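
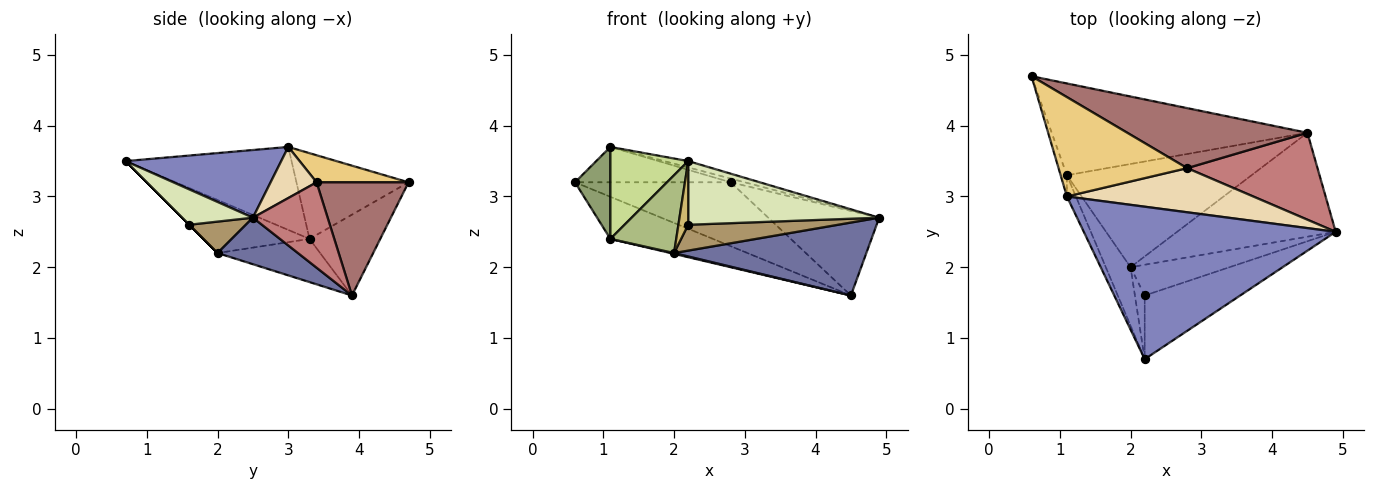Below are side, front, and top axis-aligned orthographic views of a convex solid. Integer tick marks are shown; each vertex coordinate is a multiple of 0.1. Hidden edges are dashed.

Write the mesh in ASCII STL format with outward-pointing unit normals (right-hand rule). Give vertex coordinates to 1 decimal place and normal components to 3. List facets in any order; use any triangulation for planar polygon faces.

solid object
 facet normal 0.234 -0.559 -0.796
  outer loop
   vertex 2.0 2.0 2.2
   vertex 4.5 3.9 1.6
   vertex 4.9 2.5 2.7
  endloop
 endfacet
 facet normal 0.259 0.040 0.965
  outer loop
   vertex 1.1 3.0 3.7
   vertex 2.2 0.7 3.5
   vertex 4.9 2.5 2.7
  endloop
 endfacet
 facet normal -0.276 0.401 -0.874
  outer loop
   vertex 1.1 3.3 2.4
   vertex 0.6 4.7 3.2
   vertex 4.5 3.9 1.6
  endloop
 endfacet
 facet normal -0.228 -0.008 -0.974
  outer loop
   vertex 1.1 3.3 2.4
   vertex 4.5 3.9 1.6
   vertex 2.0 2.0 2.2
  endloop
 endfacet
 facet normal -0.951 -0.300 -0.069
  outer loop
   vertex 1.1 3.3 2.4
   vertex 1.1 3.0 3.7
   vertex 0.6 4.7 3.2
  endloop
 endfacet
 facet normal -0.790 -0.490 -0.369
  outer loop
   vertex 1.1 3.3 2.4
   vertex 2.0 2.0 2.2
   vertex 2.2 0.7 3.5
  endloop
 endfacet
 facet normal -0.901 -0.422 -0.097
  outer loop
   vertex 1.1 3.3 2.4
   vertex 2.2 0.7 3.5
   vertex 1.1 3.0 3.7
  endloop
 endfacet
 facet normal 0.253 -0.684 -0.684
  outer loop
   vertex 2.2 1.6 2.6
   vertex 4.9 2.5 2.7
   vertex 2.2 0.7 3.5
  endloop
 endfacet
 facet normal 0.236 -0.626 -0.744
  outer loop
   vertex 2.2 1.6 2.6
   vertex 2.0 2.0 2.2
   vertex 4.9 2.5 2.7
  endloop
 endfacet
 facet normal 0.000 -0.707 -0.707
  outer loop
   vertex 2.2 1.6 2.6
   vertex 2.2 0.7 3.5
   vertex 2.0 2.0 2.2
  endloop
 endfacet
 facet normal 0.194 0.329 0.924
  outer loop
   vertex 2.8 3.4 3.2
   vertex 0.6 4.7 3.2
   vertex 1.1 3.0 3.7
  endloop
 endfacet
 facet normal 0.264 0.081 0.961
  outer loop
   vertex 2.8 3.4 3.2
   vertex 1.1 3.0 3.7
   vertex 4.9 2.5 2.7
  endloop
 endfacet
 facet normal 0.395 0.669 0.629
  outer loop
   vertex 2.8 3.4 3.2
   vertex 4.5 3.9 1.6
   vertex 0.6 4.7 3.2
  endloop
 endfacet
 facet normal 0.425 0.631 0.649
  outer loop
   vertex 2.8 3.4 3.2
   vertex 4.9 2.5 2.7
   vertex 4.5 3.9 1.6
  endloop
 endfacet
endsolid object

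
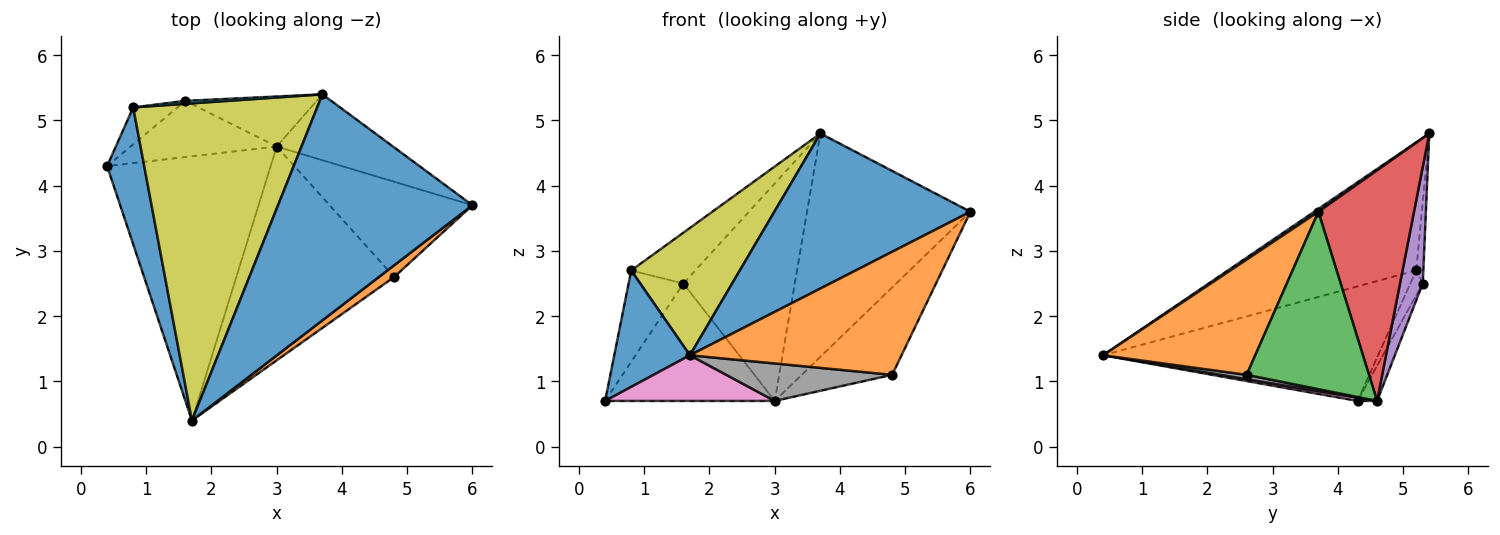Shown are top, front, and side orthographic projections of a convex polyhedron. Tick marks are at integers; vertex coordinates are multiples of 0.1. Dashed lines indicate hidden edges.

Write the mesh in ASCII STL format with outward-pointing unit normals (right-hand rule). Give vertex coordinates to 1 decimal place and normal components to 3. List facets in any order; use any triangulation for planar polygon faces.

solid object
 facet normal 0.012 -0.566 0.825
  outer loop
   vertex 3.7 5.4 4.8
   vertex 1.7 0.4 1.4
   vertex 6.0 3.7 3.6
  endloop
 endfacet
 facet normal 0.582 -0.810 0.077
  outer loop
   vertex 4.8 2.6 1.1
   vertex 6.0 3.7 3.6
   vertex 1.7 0.4 1.4
  endloop
 endfacet
 facet normal 0.675 0.499 -0.544
  outer loop
   vertex 3.0 4.6 0.7
   vertex 6.0 3.7 3.6
   vertex 4.8 2.6 1.1
  endloop
 endfacet
 facet normal 0.489 0.836 -0.247
  outer loop
   vertex 3.0 4.6 0.7
   vertex 3.7 5.4 4.8
   vertex 6.0 3.7 3.6
  endloop
 endfacet
 facet normal 0.195 0.956 -0.220
  outer loop
   vertex 3.0 4.6 0.7
   vertex 1.6 5.3 2.5
   vertex 3.7 5.4 4.8
  endloop
 endfacet
 facet normal -0.104 0.897 -0.429
  outer loop
   vertex 3.0 4.6 0.7
   vertex 0.4 4.3 0.7
   vertex 1.6 5.3 2.5
  endloop
 endfacet
 facet normal 0.020 -0.170 -0.985
  outer loop
   vertex 3.0 4.6 0.7
   vertex 1.7 0.4 1.4
   vertex 0.4 4.3 0.7
  endloop
 endfacet
 facet normal 0.027 -0.173 -0.985
  outer loop
   vertex 3.0 4.6 0.7
   vertex 4.8 2.6 1.1
   vertex 1.7 0.4 1.4
  endloop
 endfacet
 facet normal -0.543 -0.313 0.779
  outer loop
   vertex 0.8 5.2 2.7
   vertex 1.7 0.4 1.4
   vertex 3.7 5.4 4.8
  endloop
 endfacet
 facet normal -0.110 0.992 0.057
  outer loop
   vertex 0.8 5.2 2.7
   vertex 3.7 5.4 4.8
   vertex 1.6 5.3 2.5
  endloop
 endfacet
 facet normal -0.920 -0.253 0.298
  outer loop
   vertex 0.8 5.2 2.7
   vertex 0.4 4.3 0.7
   vertex 1.7 0.4 1.4
  endloop
 endfacet
 facet normal -0.205 0.907 -0.367
  outer loop
   vertex 0.8 5.2 2.7
   vertex 1.6 5.3 2.5
   vertex 0.4 4.3 0.7
  endloop
 endfacet
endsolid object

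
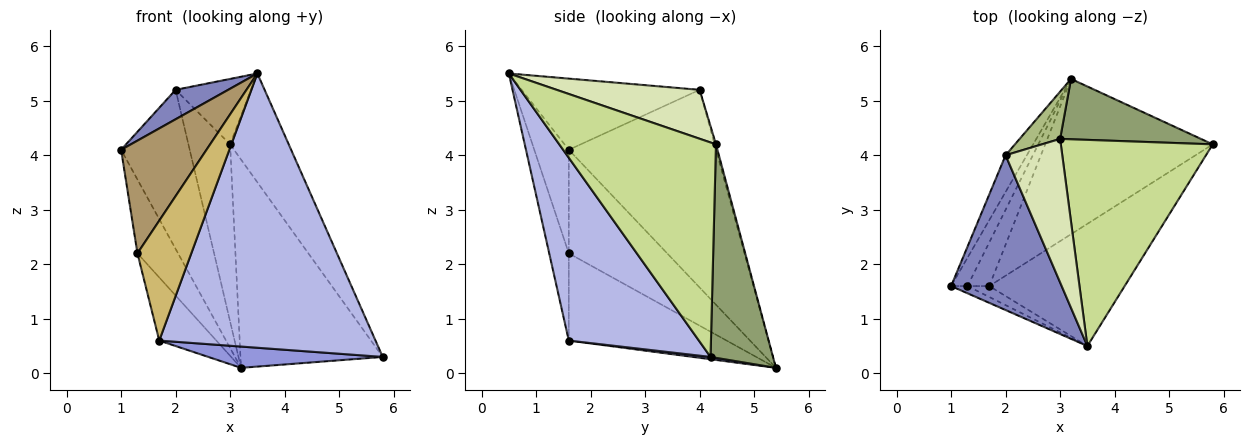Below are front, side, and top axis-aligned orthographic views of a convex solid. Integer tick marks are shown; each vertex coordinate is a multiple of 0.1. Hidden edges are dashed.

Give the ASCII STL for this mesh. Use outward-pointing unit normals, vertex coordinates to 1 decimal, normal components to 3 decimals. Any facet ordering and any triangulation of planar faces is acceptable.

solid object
 facet normal -0.902 0.420 -0.097
  outer loop
   vertex 2.0 4.0 5.2
   vertex 3.2 5.4 0.1
   vertex 1.0 1.6 4.1
  endloop
 endfacet
 facet normal -0.534 -0.158 0.830
  outer loop
   vertex 2.0 4.0 5.2
   vertex 1.0 1.6 4.1
   vertex 3.5 0.5 5.5
  endloop
 endfacet
 facet normal 0.014 -0.136 -0.991
  outer loop
   vertex 1.7 1.6 0.6
   vertex 3.2 5.4 0.1
   vertex 5.8 4.2 0.3
  endloop
 endfacet
 facet normal 0.482 -0.801 -0.357
  outer loop
   vertex 1.7 1.6 0.6
   vertex 5.8 4.2 0.3
   vertex 3.5 0.5 5.5
  endloop
 endfacet
 facet normal 0.389 0.885 0.256
  outer loop
   vertex 3.0 4.3 4.2
   vertex 5.8 4.2 0.3
   vertex 3.2 5.4 0.1
  endloop
 endfacet
 facet normal -0.032 0.966 0.258
  outer loop
   vertex 3.0 4.3 4.2
   vertex 3.2 5.4 0.1
   vertex 2.0 4.0 5.2
  endloop
 endfacet
 facet normal 0.780 0.292 0.553
  outer loop
   vertex 3.0 4.3 4.2
   vertex 3.5 0.5 5.5
   vertex 5.8 4.2 0.3
  endloop
 endfacet
 facet normal 0.618 0.326 0.716
  outer loop
   vertex 3.0 4.3 4.2
   vertex 2.0 4.0 5.2
   vertex 3.5 0.5 5.5
  endloop
 endfacet
 facet normal -0.374 -0.925 -0.059
  outer loop
   vertex 1.3 1.6 2.2
   vertex 3.5 0.5 5.5
   vertex 1.0 1.6 4.1
  endloop
 endfacet
 facet normal -0.341 -0.936 -0.085
  outer loop
   vertex 1.3 1.6 2.2
   vertex 1.7 1.6 0.6
   vertex 3.5 0.5 5.5
  endloop
 endfacet
 facet normal -0.915 0.378 -0.144
  outer loop
   vertex 1.3 1.6 2.2
   vertex 1.0 1.6 4.1
   vertex 3.2 5.4 0.1
  endloop
 endfacet
 facet normal -0.915 0.331 -0.229
  outer loop
   vertex 1.3 1.6 2.2
   vertex 3.2 5.4 0.1
   vertex 1.7 1.6 0.6
  endloop
 endfacet
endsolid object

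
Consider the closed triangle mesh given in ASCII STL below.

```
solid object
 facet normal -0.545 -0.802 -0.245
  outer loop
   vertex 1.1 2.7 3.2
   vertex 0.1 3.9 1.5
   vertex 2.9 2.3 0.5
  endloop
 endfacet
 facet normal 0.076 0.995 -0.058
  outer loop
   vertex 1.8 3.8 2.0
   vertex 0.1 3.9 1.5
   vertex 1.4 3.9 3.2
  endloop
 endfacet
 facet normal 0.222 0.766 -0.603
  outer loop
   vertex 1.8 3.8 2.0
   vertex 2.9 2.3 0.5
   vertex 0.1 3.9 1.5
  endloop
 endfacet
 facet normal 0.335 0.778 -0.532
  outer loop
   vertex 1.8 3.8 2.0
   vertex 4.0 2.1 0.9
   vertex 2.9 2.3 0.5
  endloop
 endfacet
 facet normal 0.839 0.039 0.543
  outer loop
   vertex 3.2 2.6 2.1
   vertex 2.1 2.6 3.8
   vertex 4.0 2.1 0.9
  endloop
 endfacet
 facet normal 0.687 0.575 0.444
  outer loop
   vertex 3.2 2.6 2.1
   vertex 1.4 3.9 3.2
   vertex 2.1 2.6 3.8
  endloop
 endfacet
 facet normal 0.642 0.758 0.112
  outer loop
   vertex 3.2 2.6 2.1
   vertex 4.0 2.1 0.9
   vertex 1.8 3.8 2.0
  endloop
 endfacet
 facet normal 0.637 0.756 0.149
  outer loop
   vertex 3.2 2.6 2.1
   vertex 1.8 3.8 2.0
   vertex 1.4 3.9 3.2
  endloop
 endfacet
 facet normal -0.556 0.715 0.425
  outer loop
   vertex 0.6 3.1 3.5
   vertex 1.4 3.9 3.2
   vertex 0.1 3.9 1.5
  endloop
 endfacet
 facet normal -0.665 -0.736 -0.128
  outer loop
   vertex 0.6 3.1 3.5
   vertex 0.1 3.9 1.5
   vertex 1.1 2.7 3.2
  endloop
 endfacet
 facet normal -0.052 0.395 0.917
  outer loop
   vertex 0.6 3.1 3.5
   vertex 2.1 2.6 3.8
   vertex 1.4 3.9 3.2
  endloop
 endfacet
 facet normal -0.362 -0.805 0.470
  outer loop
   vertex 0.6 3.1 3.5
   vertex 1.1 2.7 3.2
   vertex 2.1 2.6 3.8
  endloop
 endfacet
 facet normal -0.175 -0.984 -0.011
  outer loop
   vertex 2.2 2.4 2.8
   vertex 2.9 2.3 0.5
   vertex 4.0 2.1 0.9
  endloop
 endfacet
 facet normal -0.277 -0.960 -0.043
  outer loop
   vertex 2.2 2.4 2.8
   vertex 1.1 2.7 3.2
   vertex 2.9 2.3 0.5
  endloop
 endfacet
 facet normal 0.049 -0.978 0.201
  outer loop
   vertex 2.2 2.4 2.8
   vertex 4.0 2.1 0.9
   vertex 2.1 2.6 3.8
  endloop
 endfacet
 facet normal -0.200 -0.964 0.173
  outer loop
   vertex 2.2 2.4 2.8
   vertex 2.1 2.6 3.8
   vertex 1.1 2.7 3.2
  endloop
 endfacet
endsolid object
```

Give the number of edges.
24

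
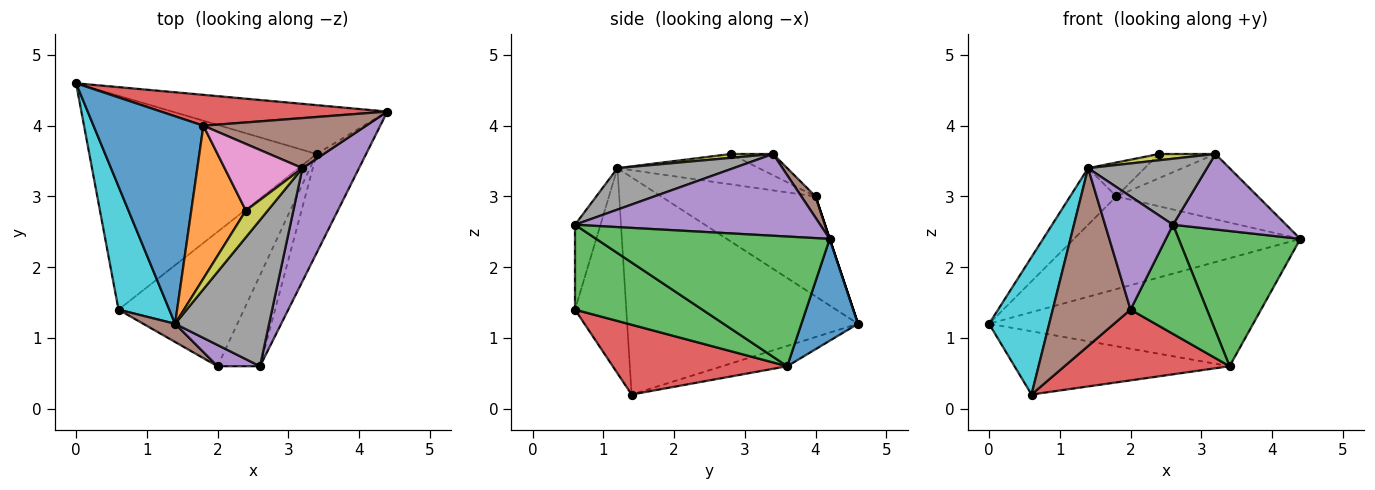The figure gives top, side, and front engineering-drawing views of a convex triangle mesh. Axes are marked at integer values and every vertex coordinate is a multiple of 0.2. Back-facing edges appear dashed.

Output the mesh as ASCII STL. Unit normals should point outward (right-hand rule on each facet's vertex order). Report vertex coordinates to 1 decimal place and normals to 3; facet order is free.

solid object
 facet normal 0.192 0.894 -0.405
  outer loop
   vertex 3.4 3.6 0.6
   vertex 0.0 4.6 1.2
   vertex 4.4 4.2 2.4
  endloop
 endfacet
 facet normal -0.086 0.283 -0.955
  outer loop
   vertex 3.4 3.6 0.6
   vertex 0.6 1.4 0.2
   vertex 0.0 4.6 1.2
  endloop
 endfacet
 facet normal 0.840 -0.438 -0.321
  outer loop
   vertex 3.4 3.6 0.6
   vertex 4.4 4.2 2.4
   vertex 2.6 0.6 2.6
  endloop
 endfacet
 facet normal 0.000 0.949 0.316
  outer loop
   vertex 1.8 4.0 3.0
   vertex 4.4 4.2 2.4
   vertex 0.0 4.6 1.2
  endloop
 endfacet
 facet normal 0.769 -0.355 0.532
  outer loop
   vertex 3.2 3.4 3.6
   vertex 2.6 0.6 2.6
   vertex 4.4 4.2 2.4
  endloop
 endfacet
 facet normal 0.079 0.791 0.607
  outer loop
   vertex 3.2 3.4 3.6
   vertex 4.4 4.2 2.4
   vertex 1.8 4.0 3.0
  endloop
 endfacet
 facet normal -0.248 0.331 0.910
  outer loop
   vertex 3.2 3.4 3.6
   vertex 1.8 4.0 3.0
   vertex 2.4 2.8 3.6
  endloop
 endfacet
 facet normal 0.373 -0.382 0.846
  outer loop
   vertex 1.4 1.2 3.4
   vertex 2.6 0.6 2.6
   vertex 3.2 3.4 3.6
  endloop
 endfacet
 facet normal 0.169 -0.226 0.959
  outer loop
   vertex 1.4 1.2 3.4
   vertex 3.2 3.4 3.6
   vertex 2.4 2.8 3.6
  endloop
 endfacet
 facet normal -0.944 -0.246 0.221
  outer loop
   vertex 1.4 1.2 3.4
   vertex 0.0 4.6 1.2
   vertex 0.6 1.4 0.2
  endloop
 endfacet
 facet normal -0.659 0.198 0.725
  outer loop
   vertex 1.4 1.2 3.4
   vertex 1.8 4.0 3.0
   vertex 0.0 4.6 1.2
  endloop
 endfacet
 facet normal -0.477 0.191 0.858
  outer loop
   vertex 1.4 1.2 3.4
   vertex 2.4 2.8 3.6
   vertex 1.8 4.0 3.0
  endloop
 endfacet
 facet normal 0.788 -0.473 -0.394
  outer loop
   vertex 2.0 0.6 1.4
   vertex 3.4 3.6 0.6
   vertex 2.6 0.6 2.6
  endloop
 endfacet
 facet normal 0.442 -0.418 -0.794
  outer loop
   vertex 2.0 0.6 1.4
   vertex 0.6 1.4 0.2
   vertex 3.4 3.6 0.6
  endloop
 endfacet
 facet normal -0.346 -0.922 0.173
  outer loop
   vertex 2.0 0.6 1.4
   vertex 2.6 0.6 2.6
   vertex 1.4 1.2 3.4
  endloop
 endfacet
 facet normal -0.548 -0.832 0.085
  outer loop
   vertex 2.0 0.6 1.4
   vertex 1.4 1.2 3.4
   vertex 0.6 1.4 0.2
  endloop
 endfacet
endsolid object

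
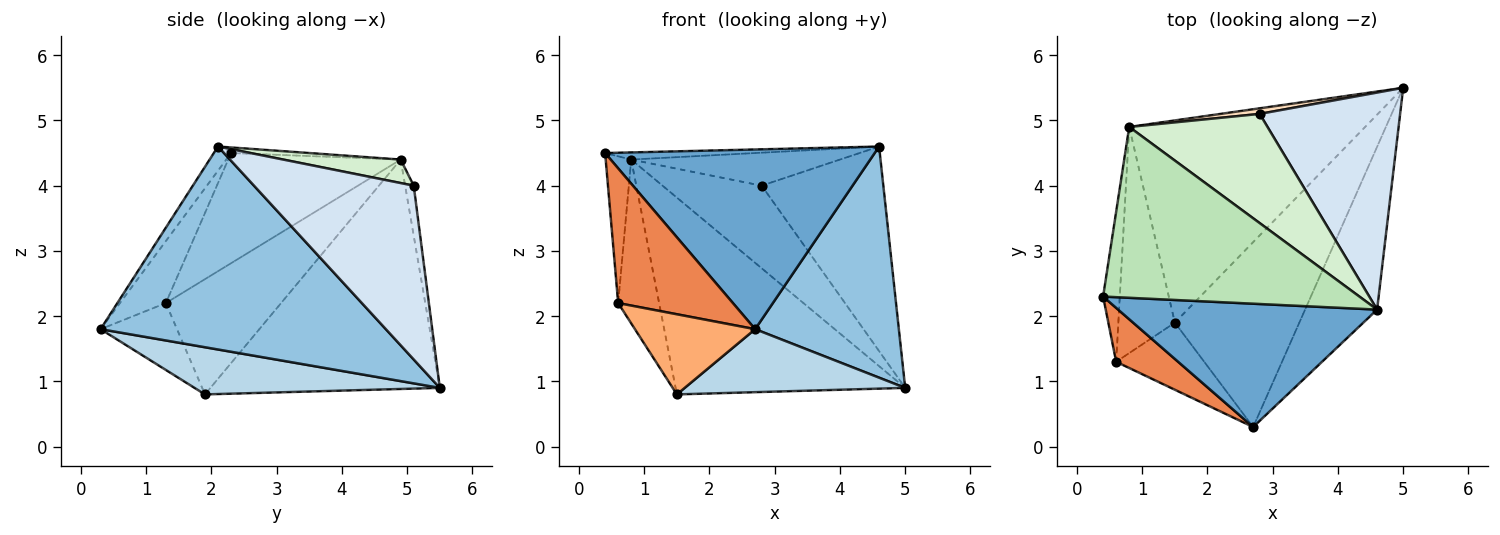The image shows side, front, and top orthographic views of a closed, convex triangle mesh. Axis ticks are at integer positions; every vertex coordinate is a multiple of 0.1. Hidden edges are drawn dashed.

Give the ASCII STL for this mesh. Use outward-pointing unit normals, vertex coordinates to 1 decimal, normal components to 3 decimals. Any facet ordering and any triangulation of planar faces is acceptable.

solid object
 facet normal -0.053 -0.823 0.565
  outer loop
   vertex 4.6 2.1 4.6
   vertex 0.4 2.3 4.5
   vertex 2.7 0.3 1.8
  endloop
 endfacet
 facet normal 0.851 -0.429 -0.302
  outer loop
   vertex 4.6 2.1 4.6
   vertex 2.7 0.3 1.8
   vertex 5.0 5.5 0.9
  endloop
 endfacet
 facet normal 0.338 -0.304 -0.891
  outer loop
   vertex 1.5 1.9 0.8
   vertex 5.0 5.5 0.9
   vertex 2.7 0.3 1.8
  endloop
 endfacet
 facet normal 0.669 0.510 0.541
  outer loop
   vertex 2.8 5.1 4.0
   vertex 4.6 2.1 4.6
   vertex 5.0 5.5 0.9
  endloop
 endfacet
 facet normal -0.348 -0.870 0.348
  outer loop
   vertex 0.6 1.3 2.2
   vertex 2.7 0.3 1.8
   vertex 0.4 2.3 4.5
  endloop
 endfacet
 facet normal -0.438 -0.689 -0.577
  outer loop
   vertex 0.6 1.3 2.2
   vertex 1.5 1.9 0.8
   vertex 2.7 0.3 1.8
  endloop
 endfacet
 facet normal -0.572 0.572 -0.588
  outer loop
   vertex 0.8 4.9 4.4
   vertex 5.0 5.5 0.9
   vertex 1.5 1.9 0.8
  endloop
 endfacet
 facet normal -0.086 0.994 0.067
  outer loop
   vertex 0.8 4.9 4.4
   vertex 2.8 5.1 4.0
   vertex 5.0 5.5 0.9
  endloop
 endfacet
 facet normal -0.978 0.145 -0.148
  outer loop
   vertex 0.8 4.9 4.4
   vertex 0.6 1.3 2.2
   vertex 0.4 2.3 4.5
  endloop
 endfacet
 facet normal -0.855 0.304 -0.420
  outer loop
   vertex 0.8 4.9 4.4
   vertex 1.5 1.9 0.8
   vertex 0.6 1.3 2.2
  endloop
 endfacet
 facet normal -0.022 0.042 0.999
  outer loop
   vertex 0.8 4.9 4.4
   vertex 0.4 2.3 4.5
   vertex 4.6 2.1 4.6
  endloop
 endfacet
 facet normal 0.160 0.285 0.945
  outer loop
   vertex 0.8 4.9 4.4
   vertex 4.6 2.1 4.6
   vertex 2.8 5.1 4.0
  endloop
 endfacet
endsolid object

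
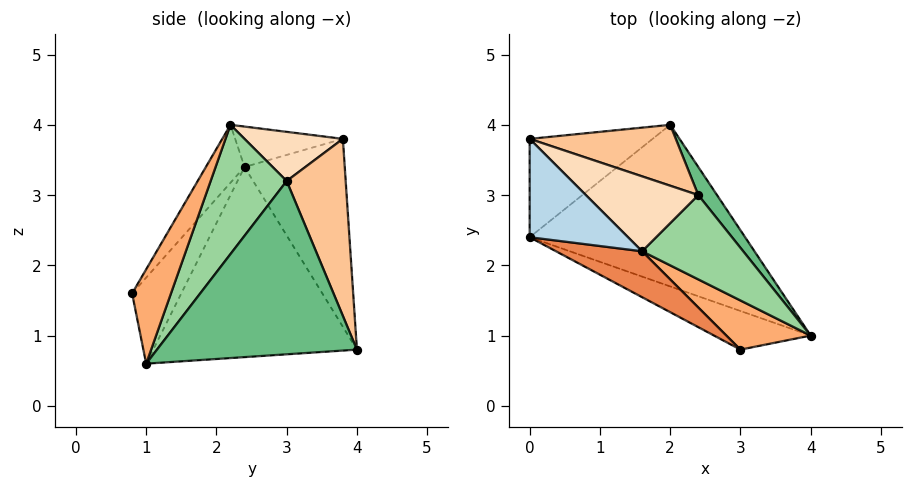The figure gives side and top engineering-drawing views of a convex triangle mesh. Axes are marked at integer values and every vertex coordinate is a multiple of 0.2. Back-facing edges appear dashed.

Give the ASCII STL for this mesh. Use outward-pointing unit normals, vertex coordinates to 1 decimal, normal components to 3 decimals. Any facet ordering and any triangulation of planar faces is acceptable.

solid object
 facet normal -0.616 -0.364 -0.698
  outer loop
   vertex 2.0 4.0 0.8
   vertex 4.0 1.0 0.6
   vertex 0.0 2.4 3.4
  endloop
 endfacet
 facet normal -0.827 0.155 -0.541
  outer loop
   vertex 0.0 3.8 3.8
   vertex 2.0 4.0 0.8
   vertex 0.0 2.4 3.4
  endloop
 endfacet
 facet normal -0.367 -0.256 0.894
  outer loop
   vertex 0.0 3.8 3.8
   vertex 0.0 2.4 3.4
   vertex 1.6 2.2 4.0
  endloop
 endfacet
 facet normal -0.616 -0.377 -0.692
  outer loop
   vertex 3.0 0.8 1.6
   vertex 0.0 2.4 3.4
   vertex 4.0 1.0 0.6
  endloop
 endfacet
 facet normal -0.252 -0.893 0.374
  outer loop
   vertex 3.0 0.8 1.6
   vertex 1.6 2.2 4.0
   vertex 0.0 2.4 3.4
  endloop
 endfacet
 facet normal 0.693 -0.369 0.619
  outer loop
   vertex 3.0 0.8 1.6
   vertex 4.0 1.0 0.6
   vertex 1.6 2.2 4.0
  endloop
 endfacet
 facet normal 0.369 0.878 0.304
  outer loop
   vertex 2.4 3.0 3.2
   vertex 2.0 4.0 0.8
   vertex 0.0 3.8 3.8
  endloop
 endfacet
 facet normal 0.356 0.458 0.814
  outer loop
   vertex 2.4 3.0 3.2
   vertex 0.0 3.8 3.8
   vertex 1.6 2.2 4.0
  endloop
 endfacet
 facet normal 0.831 0.548 0.090
  outer loop
   vertex 2.4 3.0 3.2
   vertex 4.0 1.0 0.6
   vertex 2.0 4.0 0.8
  endloop
 endfacet
 facet normal 0.776 -0.169 0.607
  outer loop
   vertex 2.4 3.0 3.2
   vertex 1.6 2.2 4.0
   vertex 4.0 1.0 0.6
  endloop
 endfacet
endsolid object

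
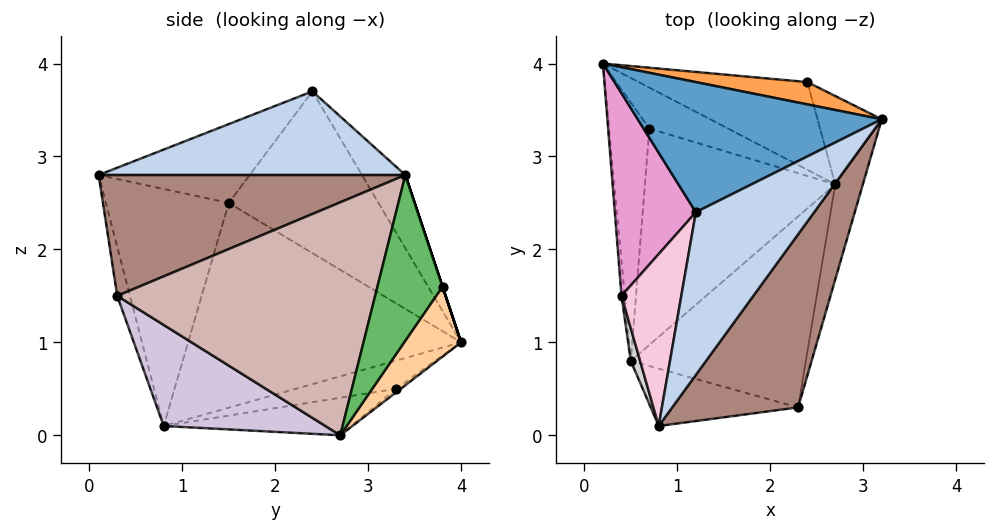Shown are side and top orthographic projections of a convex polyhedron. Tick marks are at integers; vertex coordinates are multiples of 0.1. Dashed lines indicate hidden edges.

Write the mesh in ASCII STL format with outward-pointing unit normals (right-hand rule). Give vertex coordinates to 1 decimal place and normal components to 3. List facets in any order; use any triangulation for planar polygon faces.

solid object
 facet normal -0.164 0.821 0.547
  outer loop
   vertex 1.2 2.4 3.7
   vertex 3.2 3.4 2.8
   vertex 0.2 4.0 1.0
  endloop
 endfacet
 facet normal 0.532 -0.387 0.753
  outer loop
   vertex 1.2 2.4 3.7
   vertex 0.8 0.1 2.8
   vertex 3.2 3.4 2.8
  endloop
 endfacet
 facet normal 0.000 0.949 0.316
  outer loop
   vertex 2.4 3.8 1.6
   vertex 0.2 4.0 1.0
   vertex 3.2 3.4 2.8
  endloop
 endfacet
 facet normal 0.218 0.823 -0.525
  outer loop
   vertex 2.4 3.8 1.6
   vertex 2.7 2.7 0.0
   vertex 0.2 4.0 1.0
  endloop
 endfacet
 facet normal 0.735 0.615 -0.285
  outer loop
   vertex 2.4 3.8 1.6
   vertex 3.2 3.4 2.8
   vertex 2.7 2.7 0.0
  endloop
 endfacet
 facet normal -0.038 0.563 -0.826
  outer loop
   vertex 0.7 3.3 0.5
   vertex 0.2 4.0 1.0
   vertex 2.7 2.7 0.0
  endloop
 endfacet
 facet normal -0.564 0.174 -0.808
  outer loop
   vertex 0.7 3.3 0.5
   vertex 0.5 0.8 0.1
   vertex 0.2 4.0 1.0
  endloop
 endfacet
 facet normal -0.191 0.170 -0.967
  outer loop
   vertex 0.7 3.3 0.5
   vertex 2.7 2.7 0.0
   vertex 0.5 0.8 0.1
  endloop
 endfacet
 facet normal -0.081 -0.967 -0.242
  outer loop
   vertex 2.3 0.3 1.5
   vertex 0.8 0.1 2.8
   vertex 0.5 0.8 0.1
  endloop
 endfacet
 facet normal 0.424 -0.530 -0.734
  outer loop
   vertex 2.3 0.3 1.5
   vertex 0.5 0.8 0.1
   vertex 2.7 2.7 0.0
  endloop
 endfacet
 facet normal 0.618 -0.450 0.644
  outer loop
   vertex 2.3 0.3 1.5
   vertex 3.2 3.4 2.8
   vertex 0.8 0.1 2.8
  endloop
 endfacet
 facet normal 0.966 -0.232 -0.114
  outer loop
   vertex 2.3 0.3 1.5
   vertex 2.7 2.7 0.0
   vertex 3.2 3.4 2.8
  endloop
 endfacet
 facet normal -0.877 0.194 0.440
  outer loop
   vertex 0.4 1.5 2.5
   vertex 1.2 2.4 3.7
   vertex 0.2 4.0 1.0
  endloop
 endfacet
 facet normal -0.793 -0.098 0.602
  outer loop
   vertex 0.4 1.5 2.5
   vertex 0.8 0.1 2.8
   vertex 1.2 2.4 3.7
  endloop
 endfacet
 facet normal -0.996 -0.089 -0.016
  outer loop
   vertex 0.4 1.5 2.5
   vertex 0.2 4.0 1.0
   vertex 0.5 0.8 0.1
  endloop
 endfacet
 facet normal -0.963 -0.267 0.038
  outer loop
   vertex 0.4 1.5 2.5
   vertex 0.5 0.8 0.1
   vertex 0.8 0.1 2.8
  endloop
 endfacet
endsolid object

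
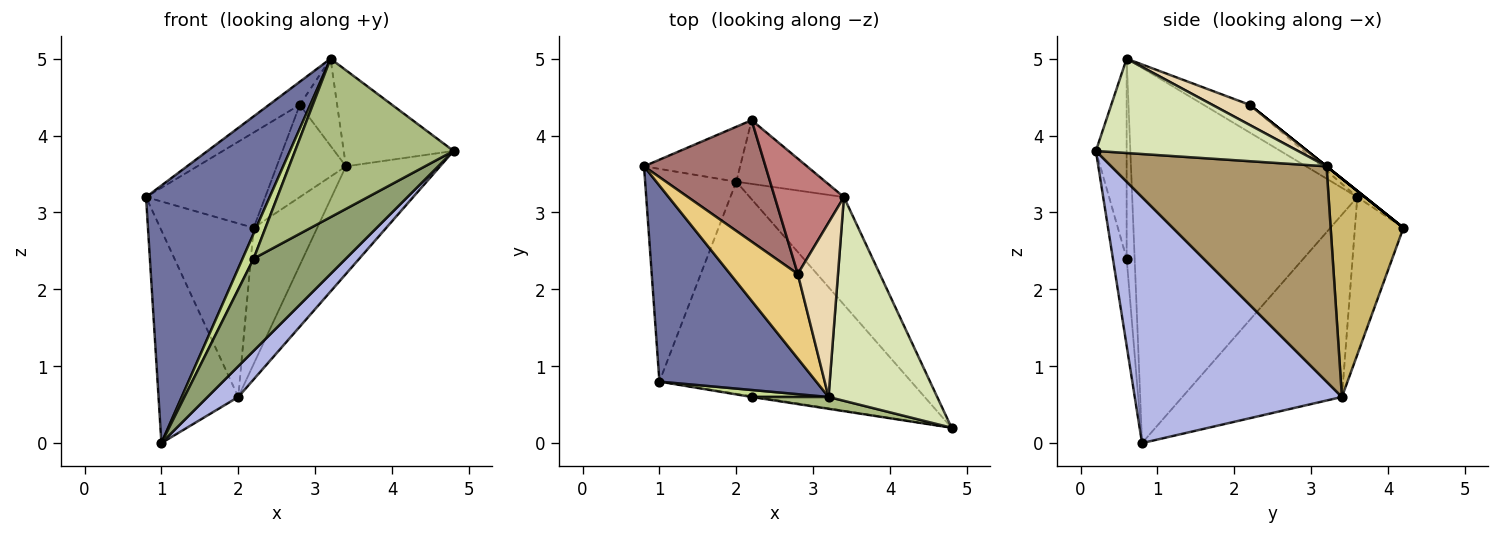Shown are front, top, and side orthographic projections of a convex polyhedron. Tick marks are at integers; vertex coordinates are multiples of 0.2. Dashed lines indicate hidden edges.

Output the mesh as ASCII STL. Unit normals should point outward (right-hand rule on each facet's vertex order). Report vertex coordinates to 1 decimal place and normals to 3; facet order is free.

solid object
 facet normal -0.823 -0.452 0.344
  outer loop
   vertex 3.2 0.6 5.0
   vertex 0.8 3.6 3.2
   vertex 1.0 0.8 0.0
  endloop
 endfacet
 facet normal -0.816 0.408 -0.408
  outer loop
   vertex 2.0 3.4 0.6
   vertex 1.0 0.8 0.0
   vertex 0.8 3.6 3.2
  endloop
 endfacet
 facet normal -0.443 0.855 -0.270
  outer loop
   vertex 2.0 3.4 0.6
   vertex 0.8 3.6 3.2
   vertex 2.2 4.2 2.8
  endloop
 endfacet
 facet normal 0.695 -0.103 -0.711
  outer loop
   vertex 2.0 3.4 0.6
   vertex 4.8 0.2 3.8
   vertex 1.0 0.8 0.0
  endloop
 endfacet
 facet normal -0.147 -0.989 -0.009
  outer loop
   vertex 2.2 0.6 2.4
   vertex 1.0 0.8 0.0
   vertex 4.8 0.2 3.8
  endloop
 endfacet
 facet normal -0.190 -0.979 0.073
  outer loop
   vertex 2.2 0.6 2.4
   vertex 4.8 0.2 3.8
   vertex 3.2 0.6 5.0
  endloop
 endfacet
 facet normal -0.571 -0.791 0.220
  outer loop
   vertex 2.2 0.6 2.4
   vertex 3.2 0.6 5.0
   vertex 1.0 0.8 0.0
  endloop
 endfacet
 facet normal 0.617 0.336 0.711
  outer loop
   vertex 3.4 3.2 3.6
   vertex 3.2 0.6 5.0
   vertex 4.8 0.2 3.8
  endloop
 endfacet
 facet normal 0.850 0.372 -0.372
  outer loop
   vertex 3.4 3.2 3.6
   vertex 4.8 0.2 3.8
   vertex 2.0 3.4 0.6
  endloop
 endfacet
 facet normal 0.720 0.629 -0.294
  outer loop
   vertex 3.4 3.2 3.6
   vertex 2.0 3.4 0.6
   vertex 2.2 4.2 2.8
  endloop
 endfacet
 facet normal -0.367 0.245 0.897
  outer loop
   vertex 2.8 2.2 4.4
   vertex 0.8 3.6 3.2
   vertex 3.2 0.6 5.0
  endloop
 endfacet
 facet normal 0.408 0.408 0.816
  outer loop
   vertex 2.8 2.2 4.4
   vertex 3.2 0.6 5.0
   vertex 3.4 3.2 3.6
  endloop
 endfacet
 facet normal -0.040 0.617 0.786
  outer loop
   vertex 2.8 2.2 4.4
   vertex 2.2 4.2 2.8
   vertex 0.8 3.6 3.2
  endloop
 endfacet
 facet normal 0.000 0.625 0.781
  outer loop
   vertex 2.8 2.2 4.4
   vertex 3.4 3.2 3.6
   vertex 2.2 4.2 2.8
  endloop
 endfacet
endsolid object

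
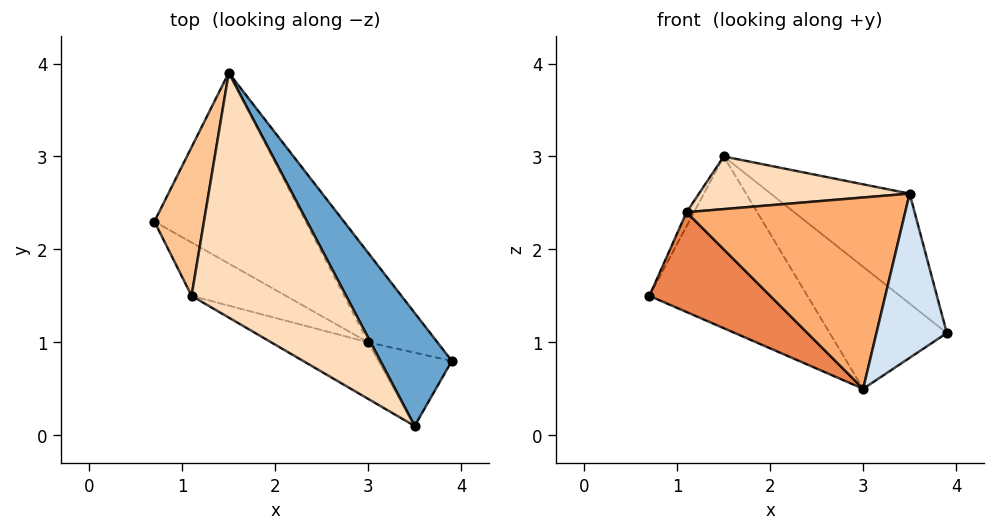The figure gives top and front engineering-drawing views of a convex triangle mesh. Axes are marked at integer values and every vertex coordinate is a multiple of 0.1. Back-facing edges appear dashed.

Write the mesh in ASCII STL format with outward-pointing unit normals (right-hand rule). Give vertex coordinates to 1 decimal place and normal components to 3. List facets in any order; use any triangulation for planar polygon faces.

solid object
 facet normal 0.826 0.393 0.404
  outer loop
   vertex 3.5 0.1 2.6
   vertex 3.9 0.8 1.1
   vertex 1.5 3.9 3.0
  endloop
 endfacet
 facet normal 0.055 0.668 -0.742
  outer loop
   vertex 3.0 1.0 0.5
   vertex 0.7 2.3 1.5
   vertex 1.5 3.9 3.0
  endloop
 endfacet
 facet normal 0.497 0.700 -0.513
  outer loop
   vertex 3.0 1.0 0.5
   vertex 1.5 3.9 3.0
   vertex 3.9 0.8 1.1
  endloop
 endfacet
 facet normal 0.069 -0.911 -0.407
  outer loop
   vertex 3.0 1.0 0.5
   vertex 3.9 0.8 1.1
   vertex 3.5 0.1 2.6
  endloop
 endfacet
 facet normal -0.575 -0.721 -0.386
  outer loop
   vertex 1.1 1.5 2.4
   vertex 0.7 2.3 1.5
   vertex 3.0 1.0 0.5
  endloop
 endfacet
 facet normal -0.472 -0.845 -0.250
  outer loop
   vertex 1.1 1.5 2.4
   vertex 3.0 1.0 0.5
   vertex 3.5 0.1 2.6
  endloop
 endfacet
 facet normal -0.899 0.041 0.436
  outer loop
   vertex 1.1 1.5 2.4
   vertex 1.5 3.9 3.0
   vertex 0.7 2.3 1.5
  endloop
 endfacet
 facet normal -0.200 -0.206 0.958
  outer loop
   vertex 1.1 1.5 2.4
   vertex 3.5 0.1 2.6
   vertex 1.5 3.9 3.0
  endloop
 endfacet
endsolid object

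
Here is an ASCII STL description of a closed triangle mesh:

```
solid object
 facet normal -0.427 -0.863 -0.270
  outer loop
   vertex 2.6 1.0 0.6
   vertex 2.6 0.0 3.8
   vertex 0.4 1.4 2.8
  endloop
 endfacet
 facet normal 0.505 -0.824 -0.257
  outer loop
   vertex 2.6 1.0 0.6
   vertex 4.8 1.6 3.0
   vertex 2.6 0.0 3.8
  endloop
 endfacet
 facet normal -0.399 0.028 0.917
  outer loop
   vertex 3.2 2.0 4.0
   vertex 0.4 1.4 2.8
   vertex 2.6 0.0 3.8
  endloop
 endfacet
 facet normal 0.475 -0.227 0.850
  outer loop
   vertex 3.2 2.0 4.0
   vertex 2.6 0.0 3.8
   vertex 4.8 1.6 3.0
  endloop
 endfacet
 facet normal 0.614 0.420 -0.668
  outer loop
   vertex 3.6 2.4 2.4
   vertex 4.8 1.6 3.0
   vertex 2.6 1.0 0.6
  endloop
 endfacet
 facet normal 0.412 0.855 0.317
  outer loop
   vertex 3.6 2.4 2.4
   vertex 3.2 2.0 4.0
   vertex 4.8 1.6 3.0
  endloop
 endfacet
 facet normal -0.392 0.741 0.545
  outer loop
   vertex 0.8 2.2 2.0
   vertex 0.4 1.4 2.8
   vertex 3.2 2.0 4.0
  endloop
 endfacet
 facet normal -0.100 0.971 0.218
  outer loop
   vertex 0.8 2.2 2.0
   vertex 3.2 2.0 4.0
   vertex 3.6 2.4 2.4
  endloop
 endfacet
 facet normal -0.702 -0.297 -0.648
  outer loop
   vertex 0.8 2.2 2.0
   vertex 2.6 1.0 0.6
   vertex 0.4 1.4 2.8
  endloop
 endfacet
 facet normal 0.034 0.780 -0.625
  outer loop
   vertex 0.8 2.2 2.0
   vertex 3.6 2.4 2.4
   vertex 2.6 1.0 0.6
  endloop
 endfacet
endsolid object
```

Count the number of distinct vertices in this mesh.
7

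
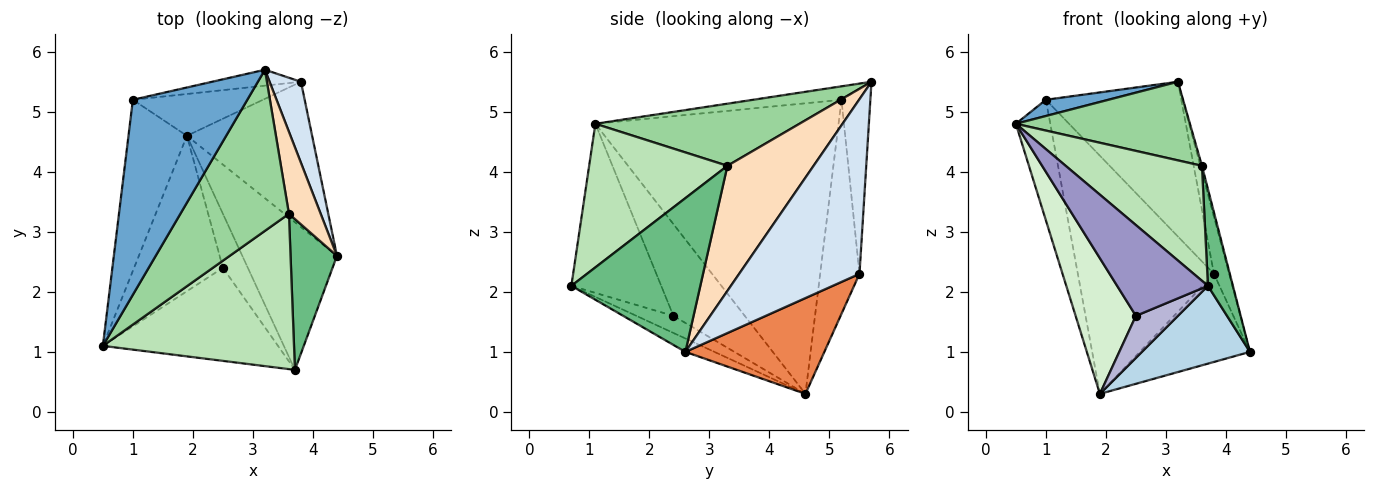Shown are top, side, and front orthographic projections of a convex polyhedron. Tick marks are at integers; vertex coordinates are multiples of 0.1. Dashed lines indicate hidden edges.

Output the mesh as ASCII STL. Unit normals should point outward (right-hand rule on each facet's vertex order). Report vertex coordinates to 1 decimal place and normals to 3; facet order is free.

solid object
 facet normal -0.116 -0.082 0.990
  outer loop
   vertex 1.0 5.2 5.2
   vertex 0.5 1.1 4.8
   vertex 3.2 5.7 5.5
  endloop
 endfacet
 facet normal -0.971 0.137 -0.195
  outer loop
   vertex 1.0 5.2 5.2
   vertex 1.9 4.6 0.3
   vertex 0.5 1.1 4.8
  endloop
 endfacet
 facet normal -0.124 -0.462 -0.878
  outer loop
   vertex 3.7 0.7 2.1
   vertex 1.9 4.6 0.3
   vertex 4.4 2.6 1.0
  endloop
 endfacet
 facet normal 0.977 0.123 0.175
  outer loop
   vertex 3.8 5.5 2.3
   vertex 3.2 5.7 5.5
   vertex 4.4 2.6 1.0
  endloop
 endfacet
 facet normal 0.548 0.434 -0.715
  outer loop
   vertex 3.8 5.5 2.3
   vertex 4.4 2.6 1.0
   vertex 1.9 4.6 0.3
  endloop
 endfacet
 facet normal -0.208 0.973 -0.100
  outer loop
   vertex 3.8 5.5 2.3
   vertex 1.0 5.2 5.2
   vertex 3.2 5.7 5.5
  endloop
 endfacet
 facet normal -0.274 0.947 -0.166
  outer loop
   vertex 3.8 5.5 2.3
   vertex 1.9 4.6 0.3
   vertex 1.0 5.2 5.2
  endloop
 endfacet
 facet normal 0.969 0.018 0.246
  outer loop
   vertex 3.6 3.3 4.1
   vertex 4.4 2.6 1.0
   vertex 3.2 5.7 5.5
  endloop
 endfacet
 facet normal 0.941 -0.182 0.284
  outer loop
   vertex 3.6 3.3 4.1
   vertex 3.7 0.7 2.1
   vertex 4.4 2.6 1.0
  endloop
 endfacet
 facet normal 0.457 -0.390 0.799
  outer loop
   vertex 3.6 3.3 4.1
   vertex 3.2 5.7 5.5
   vertex 0.5 1.1 4.8
  endloop
 endfacet
 facet normal 0.517 -0.509 0.688
  outer loop
   vertex 3.6 3.3 4.1
   vertex 0.5 1.1 4.8
   vertex 3.7 0.7 2.1
  endloop
 endfacet
 facet normal -0.614 -0.519 -0.595
  outer loop
   vertex 2.5 2.4 1.6
   vertex 0.5 1.1 4.8
   vertex 1.9 4.6 0.3
  endloop
 endfacet
 facet normal -0.569 -0.575 -0.589
  outer loop
   vertex 2.5 2.4 1.6
   vertex 3.7 0.7 2.1
   vertex 0.5 1.1 4.8
  endloop
 endfacet
 facet normal -0.476 -0.540 -0.694
  outer loop
   vertex 2.5 2.4 1.6
   vertex 1.9 4.6 0.3
   vertex 3.7 0.7 2.1
  endloop
 endfacet
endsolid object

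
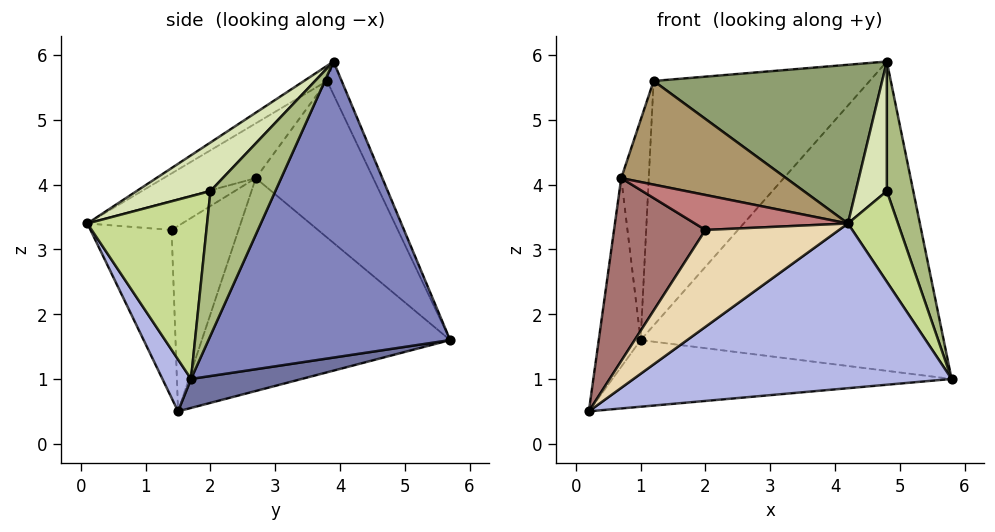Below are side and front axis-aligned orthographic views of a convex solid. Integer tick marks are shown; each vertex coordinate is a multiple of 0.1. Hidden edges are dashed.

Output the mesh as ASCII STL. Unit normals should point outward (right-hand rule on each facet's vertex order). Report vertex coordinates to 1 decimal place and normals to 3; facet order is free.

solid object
 facet normal 0.078 0.239 -0.968
  outer loop
   vertex 1.0 5.7 1.6
   vertex 5.8 1.7 1.0
   vertex 0.2 1.5 0.5
  endloop
 endfacet
 facet normal 0.608 0.763 -0.218
  outer loop
   vertex 4.8 3.9 5.9
   vertex 5.8 1.7 1.0
   vertex 1.0 5.7 1.6
  endloop
 endfacet
 facet normal -0.061 0.900 0.431
  outer loop
   vertex 1.2 3.8 5.6
   vertex 4.8 3.9 5.9
   vertex 1.0 5.7 1.6
  endloop
 endfacet
 facet normal 0.077 -0.852 -0.517
  outer loop
   vertex 4.2 0.1 3.4
   vertex 0.2 1.5 0.5
   vertex 5.8 1.7 1.0
  endloop
 endfacet
 facet normal -0.055 -0.543 0.838
  outer loop
   vertex 4.2 0.1 3.4
   vertex 4.8 3.9 5.9
   vertex 1.2 3.8 5.6
  endloop
 endfacet
 facet normal 0.872 -0.355 0.337
  outer loop
   vertex 4.8 2.0 3.9
   vertex 5.8 1.7 1.0
   vertex 4.8 3.9 5.9
  endloop
 endfacet
 facet normal 0.869 -0.363 0.337
  outer loop
   vertex 4.8 2.0 3.9
   vertex 4.2 0.1 3.4
   vertex 5.8 1.7 1.0
  endloop
 endfacet
 facet normal 0.865 -0.364 0.346
  outer loop
   vertex 4.8 2.0 3.9
   vertex 4.8 3.9 5.9
   vertex 4.2 0.1 3.4
  endloop
 endfacet
 facet normal -0.380 -0.681 0.626
  outer loop
   vertex 0.7 2.7 4.1
   vertex 4.2 0.1 3.4
   vertex 1.2 3.8 5.6
  endloop
 endfacet
 facet normal -0.983 0.166 0.081
  outer loop
   vertex 0.7 2.7 4.1
   vertex 1.0 5.7 1.6
   vertex 0.2 1.5 0.5
  endloop
 endfacet
 facet normal -0.962 0.226 0.155
  outer loop
   vertex 0.7 2.7 4.1
   vertex 1.2 3.8 5.6
   vertex 1.0 5.7 1.6
  endloop
 endfacet
 facet normal -0.497 -0.818 0.290
  outer loop
   vertex 2.0 1.4 3.3
   vertex 0.2 1.5 0.5
   vertex 4.2 0.1 3.4
  endloop
 endfacet
 facet normal -0.557 -0.761 0.331
  outer loop
   vertex 2.0 1.4 3.3
   vertex 0.7 2.7 4.1
   vertex 0.2 1.5 0.5
  endloop
 endfacet
 facet normal -0.466 -0.752 0.466
  outer loop
   vertex 2.0 1.4 3.3
   vertex 4.2 0.1 3.4
   vertex 0.7 2.7 4.1
  endloop
 endfacet
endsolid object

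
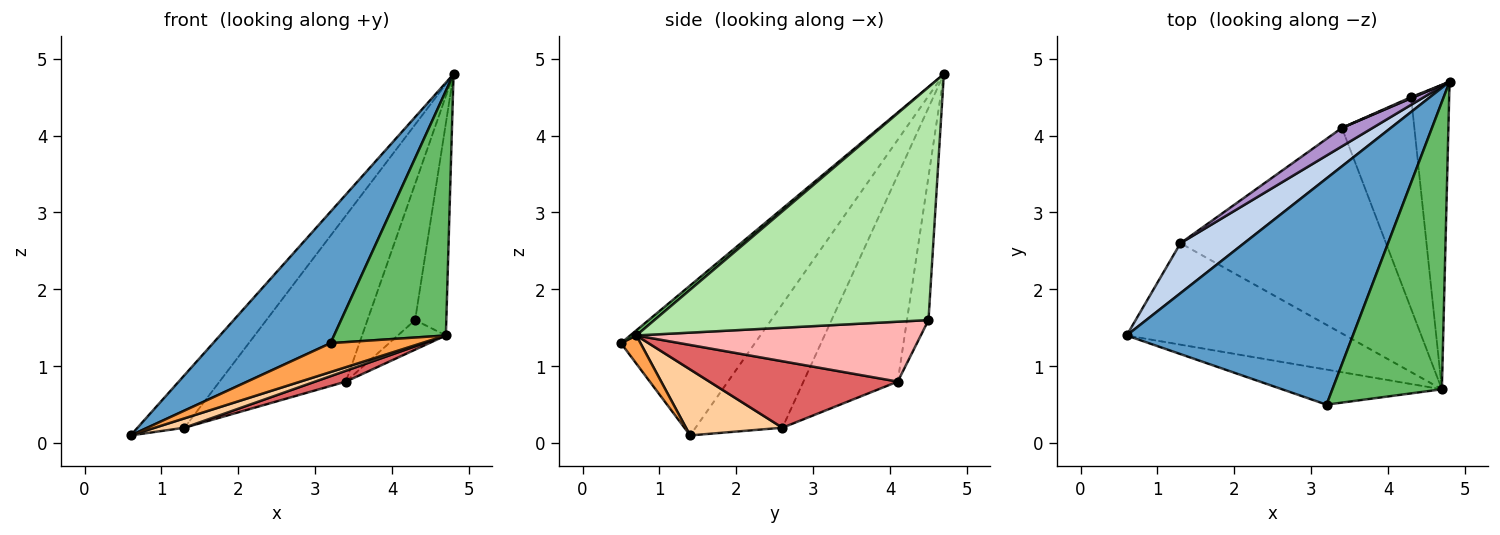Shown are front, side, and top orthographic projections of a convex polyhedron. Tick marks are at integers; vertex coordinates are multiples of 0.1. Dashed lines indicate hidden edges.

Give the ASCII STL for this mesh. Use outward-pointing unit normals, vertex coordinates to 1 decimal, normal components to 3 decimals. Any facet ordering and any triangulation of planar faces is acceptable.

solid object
 facet normal -0.497 -0.436 0.750
  outer loop
   vertex 3.2 0.5 1.3
   vertex 4.8 4.7 4.8
   vertex 0.6 1.4 0.1
  endloop
 endfacet
 facet normal -0.802 0.433 0.412
  outer loop
   vertex 1.3 2.6 0.2
   vertex 0.6 1.4 0.1
   vertex 4.8 4.7 4.8
  endloop
 endfacet
 facet normal 0.135 -0.630 -0.765
  outer loop
   vertex 4.7 0.7 1.4
   vertex 3.2 0.5 1.3
   vertex 0.6 1.4 0.1
  endloop
 endfacet
 facet normal 0.287 -0.088 -0.954
  outer loop
   vertex 4.7 0.7 1.4
   vertex 0.6 1.4 0.1
   vertex 1.3 2.6 0.2
  endloop
 endfacet
 facet normal 0.036 -0.648 0.761
  outer loop
   vertex 4.7 0.7 1.4
   vertex 4.8 4.7 4.8
   vertex 3.2 0.5 1.3
  endloop
 endfacet
 facet normal 0.981 0.112 -0.160
  outer loop
   vertex 4.7 0.7 1.4
   vertex 4.3 4.5 1.6
   vertex 4.8 4.7 4.8
  endloop
 endfacet
 facet normal 0.307 -0.050 -0.950
  outer loop
   vertex 3.4 4.1 0.8
   vertex 4.7 0.7 1.4
   vertex 1.3 2.6 0.2
  endloop
 endfacet
 facet normal 0.634 0.107 -0.766
  outer loop
   vertex 3.4 4.1 0.8
   vertex 4.3 4.5 1.6
   vertex 4.7 0.7 1.4
  endloop
 endfacet
 facet normal -0.596 0.798 0.089
  outer loop
   vertex 3.4 4.1 0.8
   vertex 1.3 2.6 0.2
   vertex 4.8 4.7 4.8
  endloop
 endfacet
 facet normal -0.412 0.911 0.007
  outer loop
   vertex 3.4 4.1 0.8
   vertex 4.8 4.7 4.8
   vertex 4.3 4.5 1.6
  endloop
 endfacet
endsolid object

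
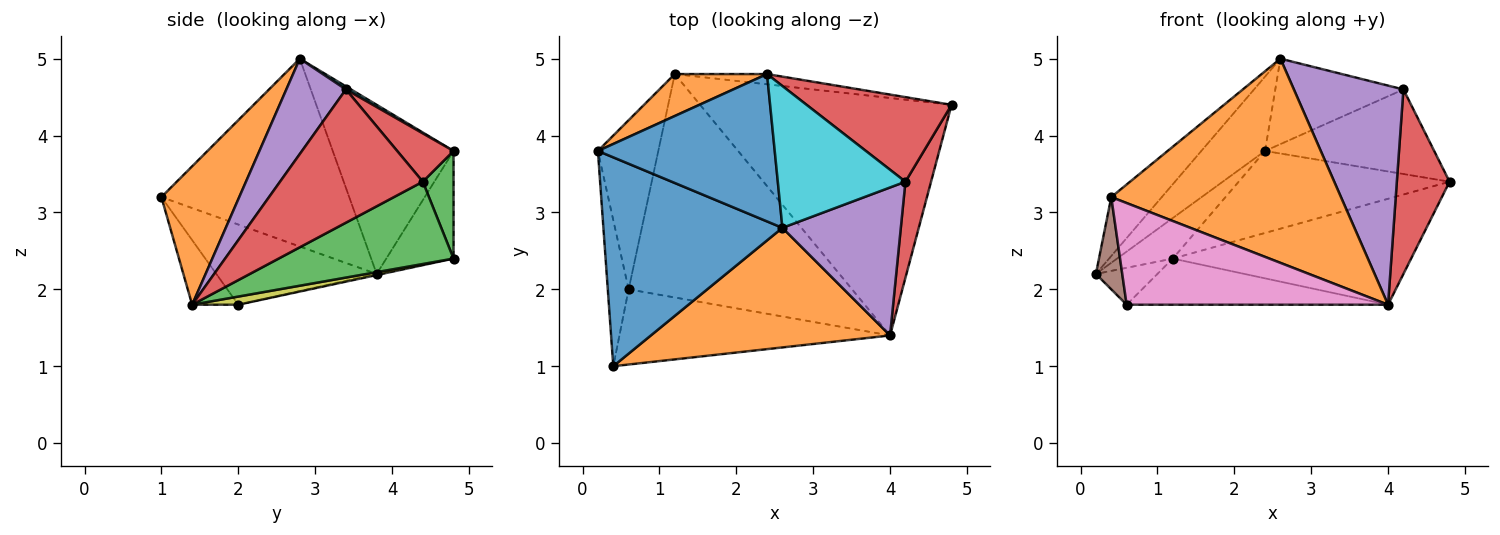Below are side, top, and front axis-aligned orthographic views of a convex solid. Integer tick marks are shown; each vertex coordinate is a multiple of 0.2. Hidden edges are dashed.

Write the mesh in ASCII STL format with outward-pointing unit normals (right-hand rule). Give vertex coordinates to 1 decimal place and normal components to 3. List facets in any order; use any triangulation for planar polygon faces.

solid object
 facet normal -0.710 0.191 0.677
  outer loop
   vertex 0.4 1.0 3.2
   vertex 2.6 2.8 5.0
   vertex 0.2 3.8 2.2
  endloop
 endfacet
 facet normal 0.281 -0.828 0.485
  outer loop
   vertex 0.4 1.0 3.2
   vertex 4.0 1.4 1.8
   vertex 2.6 2.8 5.0
  endloop
 endfacet
 facet normal 0.286 0.390 -0.875
  outer loop
   vertex 1.2 4.8 2.4
   vertex 4.8 4.4 3.4
   vertex 4.0 1.4 1.8
  endloop
 endfacet
 facet normal 0.923 -0.341 0.178
  outer loop
   vertex 4.2 3.4 4.6
   vertex 4.0 1.4 1.8
   vertex 4.8 4.4 3.4
  endloop
 endfacet
 facet normal 0.411 -0.755 0.510
  outer loop
   vertex 4.2 3.4 4.6
   vertex 2.6 2.8 5.0
   vertex 4.0 1.4 1.8
  endloop
 endfacet
 facet normal -0.956 -0.157 -0.249
  outer loop
   vertex 0.6 2.0 1.8
   vertex 0.4 1.0 3.2
   vertex 0.2 3.8 2.2
  endloop
 endfacet
 facet normal -0.140 -0.796 -0.589
  outer loop
   vertex 0.6 2.0 1.8
   vertex 4.0 1.4 1.8
   vertex 0.4 1.0 3.2
  endloop
 endfacet
 facet normal -0.018 0.213 -0.977
  outer loop
   vertex 0.6 2.0 1.8
   vertex 0.2 3.8 2.2
   vertex 1.2 4.8 2.4
  endloop
 endfacet
 facet normal 0.036 0.202 -0.979
  outer loop
   vertex 0.6 2.0 1.8
   vertex 1.2 4.8 2.4
   vertex 4.0 1.4 1.8
  endloop
 endfacet
 facet normal 0.021 0.516 0.856
  outer loop
   vertex 2.4 4.8 3.8
   vertex 2.6 2.8 5.0
   vertex 4.2 3.4 4.6
  endloop
 endfacet
 facet normal -0.649 0.342 0.679
  outer loop
   vertex 2.4 4.8 3.8
   vertex 0.2 3.8 2.2
   vertex 2.6 2.8 5.0
  endloop
 endfacet
 facet normal -0.643 0.532 0.551
  outer loop
   vertex 2.4 4.8 3.8
   vertex 1.2 4.8 2.4
   vertex 0.2 3.8 2.2
  endloop
 endfacet
 facet normal 0.143 0.982 -0.123
  outer loop
   vertex 2.4 4.8 3.8
   vertex 4.8 4.4 3.4
   vertex 1.2 4.8 2.4
  endloop
 endfacet
 facet normal 0.229 0.688 0.688
  outer loop
   vertex 2.4 4.8 3.8
   vertex 4.2 3.4 4.6
   vertex 4.8 4.4 3.4
  endloop
 endfacet
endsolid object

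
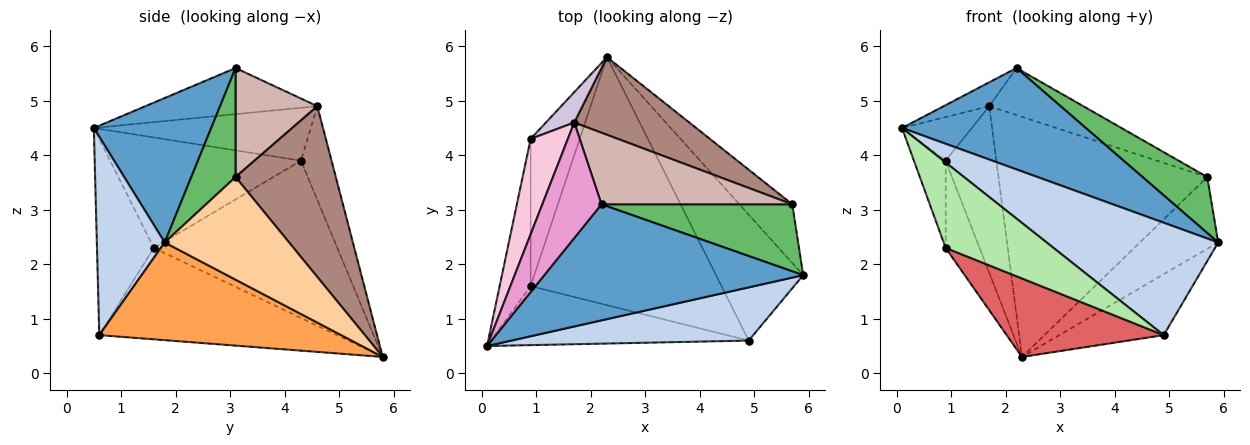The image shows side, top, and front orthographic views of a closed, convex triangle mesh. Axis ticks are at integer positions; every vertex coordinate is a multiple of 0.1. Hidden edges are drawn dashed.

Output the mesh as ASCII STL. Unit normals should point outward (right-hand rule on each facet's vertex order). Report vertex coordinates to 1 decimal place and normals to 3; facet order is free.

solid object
 facet normal 0.387 -0.607 0.694
  outer loop
   vertex 2.2 3.1 5.6
   vertex 0.1 0.5 4.5
   vertex 5.9 1.8 2.4
  endloop
 endfacet
 facet normal 0.337 -0.851 0.403
  outer loop
   vertex 4.9 0.6 0.7
   vertex 5.9 1.8 2.4
   vertex 0.1 0.5 4.5
  endloop
 endfacet
 facet normal 0.710 0.306 -0.634
  outer loop
   vertex 4.9 0.6 0.7
   vertex 2.3 5.8 0.3
   vertex 5.9 1.8 2.4
  endloop
 endfacet
 facet normal 0.776 0.488 -0.400
  outer loop
   vertex 5.7 3.1 3.6
   vertex 5.9 1.8 2.4
   vertex 2.3 5.8 0.3
  endloop
 endfacet
 facet normal 0.402 -0.587 0.703
  outer loop
   vertex 5.7 3.1 3.6
   vertex 2.2 3.1 5.6
   vertex 5.9 1.8 2.4
  endloop
 endfacet
 facet normal -0.397 -0.755 -0.522
  outer loop
   vertex 0.9 1.6 2.3
   vertex 4.9 0.6 0.7
   vertex 0.1 0.5 4.5
  endloop
 endfacet
 facet normal -0.415 -0.274 -0.867
  outer loop
   vertex 0.9 1.6 2.3
   vertex 2.3 5.8 0.3
   vertex 4.9 0.6 0.7
  endloop
 endfacet
 facet normal -0.951 0.158 -0.267
  outer loop
   vertex 0.9 1.6 2.3
   vertex 0.1 0.5 4.5
   vertex 0.9 4.3 3.9
  endloop
 endfacet
 facet normal -0.940 0.174 -0.293
  outer loop
   vertex 0.9 1.6 2.3
   vertex 0.9 4.3 3.9
   vertex 2.3 5.8 0.3
  endloop
 endfacet
 facet normal -0.510 0.846 0.154
  outer loop
   vertex 1.7 4.6 4.9
   vertex 2.3 5.8 0.3
   vertex 0.9 4.3 3.9
  endloop
 endfacet
 facet normal 0.416 0.865 0.280
  outer loop
   vertex 1.7 4.6 4.9
   vertex 5.7 3.1 3.6
   vertex 2.3 5.8 0.3
  endloop
 endfacet
 facet normal 0.431 0.496 0.754
  outer loop
   vertex 1.7 4.6 4.9
   vertex 2.2 3.1 5.6
   vertex 5.7 3.1 3.6
  endloop
 endfacet
 facet normal -0.607 0.161 0.778
  outer loop
   vertex 1.7 4.6 4.9
   vertex 0.1 0.5 4.5
   vertex 2.2 3.1 5.6
  endloop
 endfacet
 facet normal -0.791 0.254 0.556
  outer loop
   vertex 1.7 4.6 4.9
   vertex 0.9 4.3 3.9
   vertex 0.1 0.5 4.5
  endloop
 endfacet
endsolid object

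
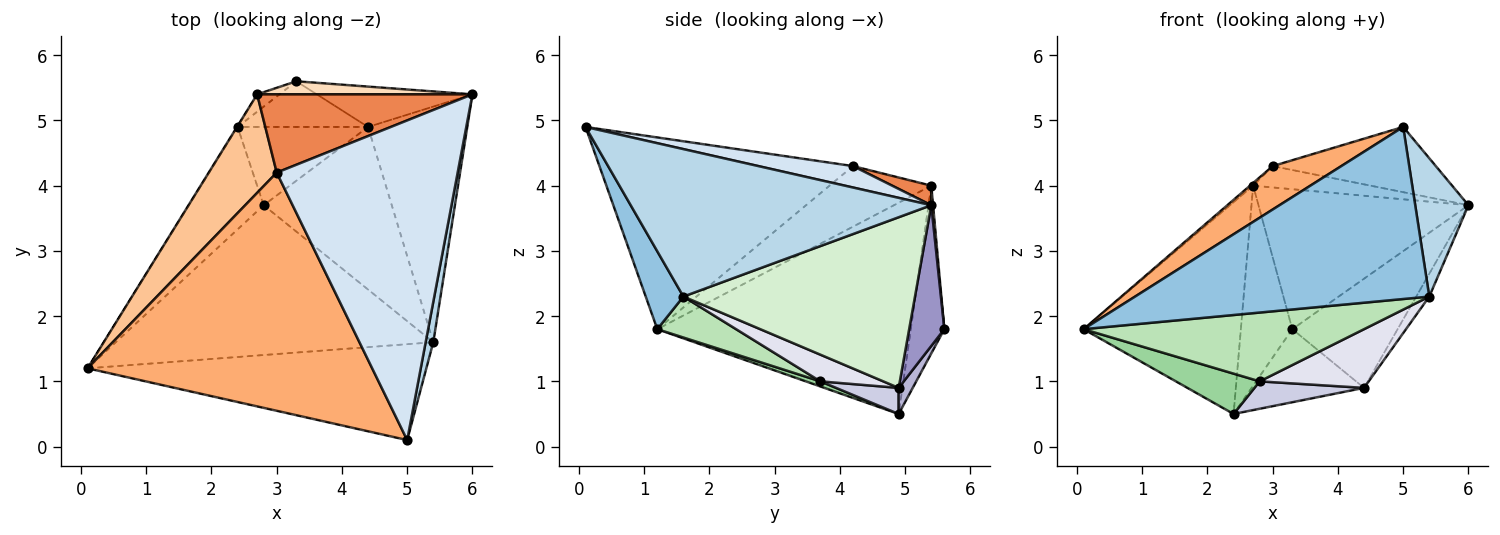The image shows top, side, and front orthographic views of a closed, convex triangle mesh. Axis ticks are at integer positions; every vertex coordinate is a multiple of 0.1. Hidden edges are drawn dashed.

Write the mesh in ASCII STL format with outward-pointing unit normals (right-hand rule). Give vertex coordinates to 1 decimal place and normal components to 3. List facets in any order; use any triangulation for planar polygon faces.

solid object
 facet normal -0.850 0.527 -0.002
  outer loop
   vertex 2.7 5.4 4.0
   vertex 2.4 4.9 0.5
   vertex 0.1 1.2 1.8
  endloop
 endfacet
 facet normal 0.111 -0.868 -0.484
  outer loop
   vertex 5.4 1.6 2.3
   vertex 5.0 0.1 4.9
   vertex 0.1 1.2 1.8
  endloop
 endfacet
 facet normal 0.983 -0.174 0.051
  outer loop
   vertex 5.4 1.6 2.3
   vertex 6.0 5.4 3.7
   vertex 5.0 0.1 4.9
  endloop
 endfacet
 facet normal 0.115 0.199 0.973
  outer loop
   vertex 3.0 4.2 4.3
   vertex 5.0 0.1 4.9
   vertex 6.0 5.4 3.7
  endloop
 endfacet
 facet normal 0.087 0.262 0.961
  outer loop
   vertex 3.0 4.2 4.3
   vertex 6.0 5.4 3.7
   vertex 2.7 5.4 4.0
  endloop
 endfacet
 facet normal -0.552 -0.149 0.820
  outer loop
   vertex 3.0 4.2 4.3
   vertex 0.1 1.2 1.8
   vertex 5.0 0.1 4.9
  endloop
 endfacet
 facet normal -0.665 0.020 0.747
  outer loop
   vertex 3.0 4.2 4.3
   vertex 2.7 5.4 4.0
   vertex 0.1 1.2 1.8
  endloop
 endfacet
 facet normal 0.008 0.996 0.093
  outer loop
   vertex 3.3 5.6 1.8
   vertex 2.7 5.4 4.0
   vertex 6.0 5.4 3.7
  endloop
 endfacet
 facet normal -0.545 0.835 -0.073
  outer loop
   vertex 3.3 5.6 1.8
   vertex 2.4 4.9 0.5
   vertex 2.7 5.4 4.0
  endloop
 endfacet
 facet normal 0.064 -0.366 -0.929
  outer loop
   vertex 2.8 3.7 1.0
   vertex 0.1 1.2 1.8
   vertex 2.4 4.9 0.5
  endloop
 endfacet
 facet normal 0.116 -0.415 -0.903
  outer loop
   vertex 2.8 3.7 1.0
   vertex 5.4 1.6 2.3
   vertex 0.1 1.2 1.8
  endloop
 endfacet
 facet normal 0.863 0.049 -0.502
  outer loop
   vertex 4.4 4.9 0.9
   vertex 6.0 5.4 3.7
   vertex 5.4 1.6 2.3
  endloop
 endfacet
 facet normal 0.299 0.895 -0.331
  outer loop
   vertex 4.4 4.9 0.9
   vertex 3.3 5.6 1.8
   vertex 6.0 5.4 3.7
  endloop
 endfacet
 facet normal 0.105 0.843 -0.527
  outer loop
   vertex 4.4 4.9 0.9
   vertex 2.4 4.9 0.5
   vertex 3.3 5.6 1.8
  endloop
 endfacet
 facet normal 0.185 -0.325 -0.927
  outer loop
   vertex 4.4 4.9 0.9
   vertex 2.8 3.7 1.0
   vertex 2.4 4.9 0.5
  endloop
 endfacet
 facet normal 0.192 -0.333 -0.923
  outer loop
   vertex 4.4 4.9 0.9
   vertex 5.4 1.6 2.3
   vertex 2.8 3.7 1.0
  endloop
 endfacet
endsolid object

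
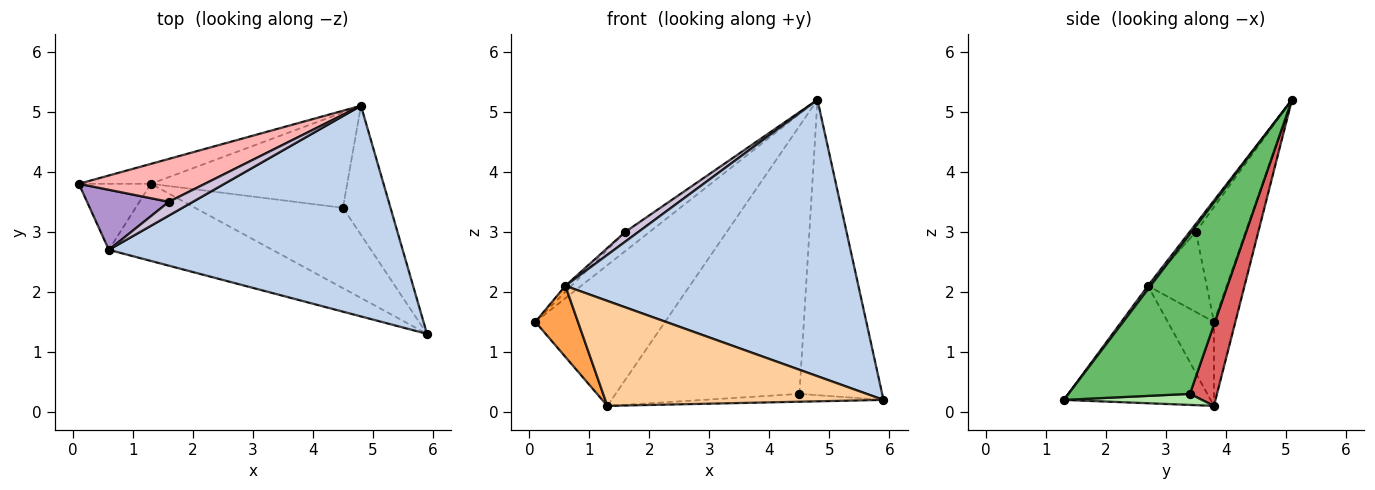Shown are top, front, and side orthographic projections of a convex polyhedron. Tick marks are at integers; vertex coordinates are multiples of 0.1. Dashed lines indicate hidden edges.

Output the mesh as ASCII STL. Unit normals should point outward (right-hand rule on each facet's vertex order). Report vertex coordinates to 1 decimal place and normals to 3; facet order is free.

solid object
 facet normal -0.161 0.977 -0.138
  outer loop
   vertex 1.3 3.8 0.1
   vertex 0.1 3.8 1.5
   vertex 4.8 5.1 5.2
  endloop
 endfacet
 facet normal 0.007 -0.795 0.606
  outer loop
   vertex 0.6 2.7 2.1
   vertex 5.9 1.3 0.2
   vertex 4.8 5.1 5.2
  endloop
 endfacet
 facet normal -0.622 -0.574 -0.533
  outer loop
   vertex 0.6 2.7 2.1
   vertex 0.1 3.8 1.5
   vertex 1.3 3.8 0.1
  endloop
 endfacet
 facet normal -0.391 -0.742 -0.545
  outer loop
   vertex 0.6 2.7 2.1
   vertex 1.3 3.8 0.1
   vertex 5.9 1.3 0.2
  endloop
 endfacet
 facet normal 0.803 0.547 -0.239
  outer loop
   vertex 4.5 3.4 0.3
   vertex 4.8 5.1 5.2
   vertex 5.9 1.3 0.2
  endloop
 endfacet
 facet normal 0.074 0.097 -0.993
  outer loop
   vertex 4.5 3.4 0.3
   vertex 5.9 1.3 0.2
   vertex 1.3 3.8 0.1
  endloop
 endfacet
 facet normal 0.137 0.933 -0.332
  outer loop
   vertex 4.5 3.4 0.3
   vertex 1.3 3.8 0.1
   vertex 4.8 5.1 5.2
  endloop
 endfacet
 facet normal -0.639 0.313 0.702
  outer loop
   vertex 1.6 3.5 3.0
   vertex 4.8 5.1 5.2
   vertex 0.1 3.8 1.5
  endloop
 endfacet
 facet normal -0.698 0.071 0.712
  outer loop
   vertex 1.6 3.5 3.0
   vertex 0.1 3.8 1.5
   vertex 0.6 2.7 2.1
  endloop
 endfacet
 facet normal -0.262 -0.558 0.787
  outer loop
   vertex 1.6 3.5 3.0
   vertex 0.6 2.7 2.1
   vertex 4.8 5.1 5.2
  endloop
 endfacet
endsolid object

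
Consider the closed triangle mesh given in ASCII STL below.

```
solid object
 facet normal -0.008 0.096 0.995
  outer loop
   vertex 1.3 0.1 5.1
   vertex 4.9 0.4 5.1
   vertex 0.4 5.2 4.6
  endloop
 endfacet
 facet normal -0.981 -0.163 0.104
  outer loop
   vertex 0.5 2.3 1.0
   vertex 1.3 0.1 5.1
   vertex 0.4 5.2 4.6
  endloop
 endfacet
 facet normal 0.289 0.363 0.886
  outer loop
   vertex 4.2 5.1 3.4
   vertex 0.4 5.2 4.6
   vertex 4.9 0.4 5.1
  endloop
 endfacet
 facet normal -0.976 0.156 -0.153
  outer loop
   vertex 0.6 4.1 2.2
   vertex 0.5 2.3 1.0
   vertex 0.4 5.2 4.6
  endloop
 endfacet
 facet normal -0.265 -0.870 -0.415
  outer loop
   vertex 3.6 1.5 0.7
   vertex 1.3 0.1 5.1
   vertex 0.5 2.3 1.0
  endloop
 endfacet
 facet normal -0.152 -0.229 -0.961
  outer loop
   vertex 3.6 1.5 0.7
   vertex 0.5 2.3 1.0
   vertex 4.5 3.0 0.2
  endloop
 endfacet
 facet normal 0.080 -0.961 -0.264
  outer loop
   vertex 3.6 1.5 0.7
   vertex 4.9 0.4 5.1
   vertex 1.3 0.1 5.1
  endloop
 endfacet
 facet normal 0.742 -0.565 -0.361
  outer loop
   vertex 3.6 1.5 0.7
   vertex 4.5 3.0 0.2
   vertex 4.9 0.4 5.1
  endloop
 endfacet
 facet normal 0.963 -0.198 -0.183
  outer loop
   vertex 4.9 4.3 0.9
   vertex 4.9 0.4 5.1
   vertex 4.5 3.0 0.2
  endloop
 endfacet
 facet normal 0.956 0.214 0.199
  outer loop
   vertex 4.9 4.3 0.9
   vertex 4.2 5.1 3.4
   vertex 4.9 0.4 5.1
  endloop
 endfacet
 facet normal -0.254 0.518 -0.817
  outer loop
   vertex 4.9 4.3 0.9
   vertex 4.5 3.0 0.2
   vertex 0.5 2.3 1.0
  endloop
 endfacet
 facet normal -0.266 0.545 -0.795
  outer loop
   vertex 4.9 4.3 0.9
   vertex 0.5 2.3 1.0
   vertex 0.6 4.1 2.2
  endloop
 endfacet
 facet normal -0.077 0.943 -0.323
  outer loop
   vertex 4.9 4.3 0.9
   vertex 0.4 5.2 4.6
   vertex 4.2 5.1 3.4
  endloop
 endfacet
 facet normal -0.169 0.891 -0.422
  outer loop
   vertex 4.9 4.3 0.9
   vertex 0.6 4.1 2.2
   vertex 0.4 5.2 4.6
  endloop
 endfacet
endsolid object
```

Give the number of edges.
21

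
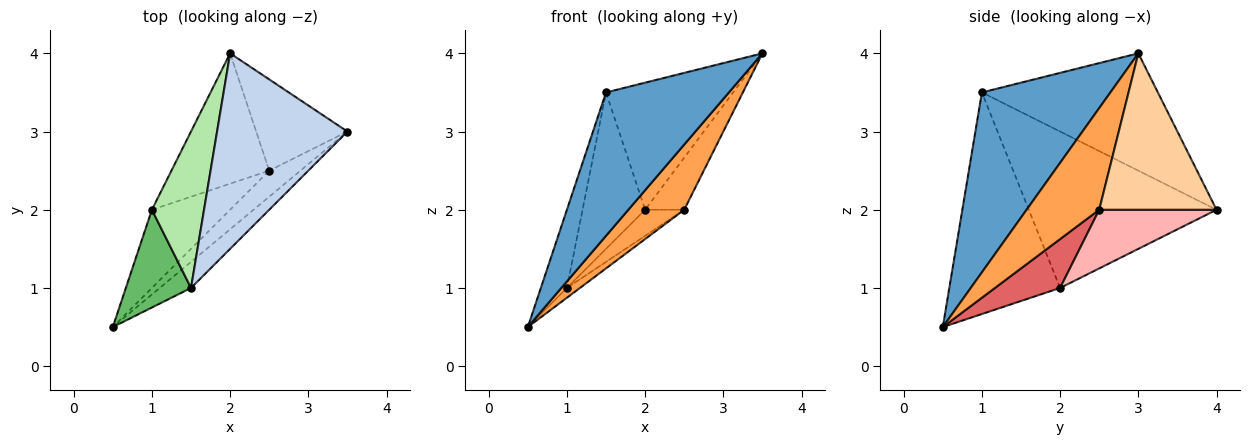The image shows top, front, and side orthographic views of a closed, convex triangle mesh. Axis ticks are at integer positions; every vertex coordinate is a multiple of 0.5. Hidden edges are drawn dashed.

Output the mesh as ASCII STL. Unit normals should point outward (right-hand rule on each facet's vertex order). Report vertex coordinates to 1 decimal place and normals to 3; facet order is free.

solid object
 facet normal 0.717 -0.686 -0.125
  outer loop
   vertex 1.5 1.0 3.5
   vertex 0.5 0.5 0.5
   vertex 3.5 3.0 4.0
  endloop
 endfacet
 facet normal -0.602 0.435 0.669
  outer loop
   vertex 1.5 1.0 3.5
   vertex 3.5 3.0 4.0
   vertex 2.0 4.0 2.0
  endloop
 endfacet
 facet normal 0.770 -0.592 -0.237
  outer loop
   vertex 2.5 2.5 2.0
   vertex 3.5 3.0 4.0
   vertex 0.5 0.5 0.5
  endloop
 endfacet
 facet normal 0.830 0.277 -0.484
  outer loop
   vertex 2.5 2.5 2.0
   vertex 2.0 4.0 2.0
   vertex 3.5 3.0 4.0
  endloop
 endfacet
 facet normal -0.936 0.220 0.275
  outer loop
   vertex 1.0 2.0 1.0
   vertex 0.5 0.5 0.5
   vertex 1.5 1.0 3.5
  endloop
 endfacet
 facet normal -0.905 0.302 0.302
  outer loop
   vertex 1.0 2.0 1.0
   vertex 1.5 1.0 3.5
   vertex 2.0 4.0 2.0
  endloop
 endfacet
 facet normal 0.527 0.105 -0.843
  outer loop
   vertex 1.0 2.0 1.0
   vertex 2.5 2.5 2.0
   vertex 0.5 0.5 0.5
  endloop
 endfacet
 facet normal 0.507 0.169 -0.845
  outer loop
   vertex 1.0 2.0 1.0
   vertex 2.0 4.0 2.0
   vertex 2.5 2.5 2.0
  endloop
 endfacet
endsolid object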